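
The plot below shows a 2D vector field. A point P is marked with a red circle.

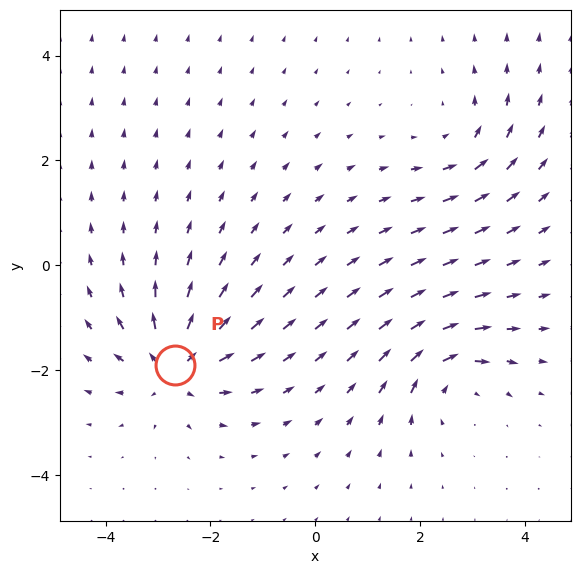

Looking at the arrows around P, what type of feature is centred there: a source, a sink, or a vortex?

At P (-2.7, -1.9) the arrows spread outward. Divergence about +5, curl ≈0 — positive divergence with near-zero curl is a source.

source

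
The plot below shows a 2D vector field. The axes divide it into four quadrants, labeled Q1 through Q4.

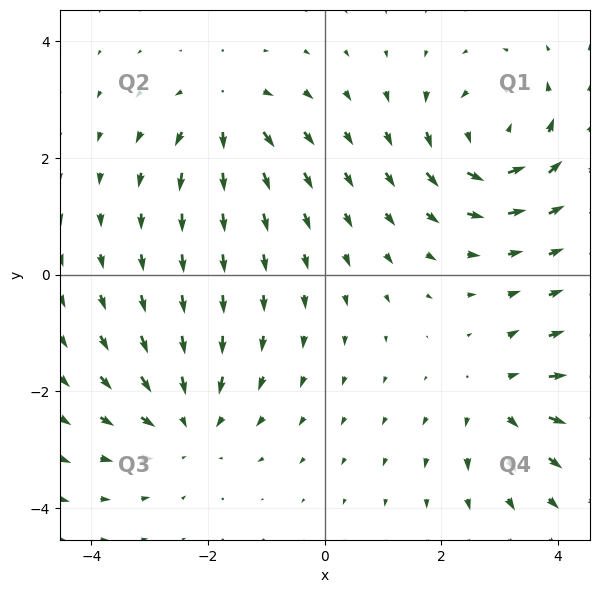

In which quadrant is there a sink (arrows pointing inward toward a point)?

The sink sits at approximately (-2.4, -2.5), which lies in quadrant Q3. The divergence there is about -4, negative as expected for a sink.

Q3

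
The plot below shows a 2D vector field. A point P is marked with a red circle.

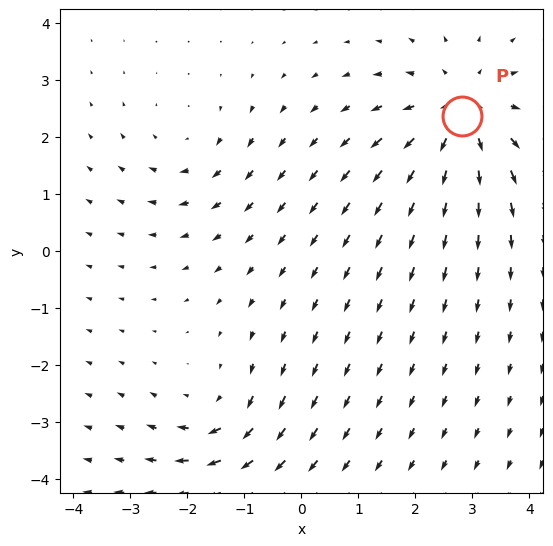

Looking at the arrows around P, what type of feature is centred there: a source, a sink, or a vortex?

At P (2.8, 2.4) the arrows spread outward. Divergence about +4, curl ≈0 — positive divergence with near-zero curl is a source.

source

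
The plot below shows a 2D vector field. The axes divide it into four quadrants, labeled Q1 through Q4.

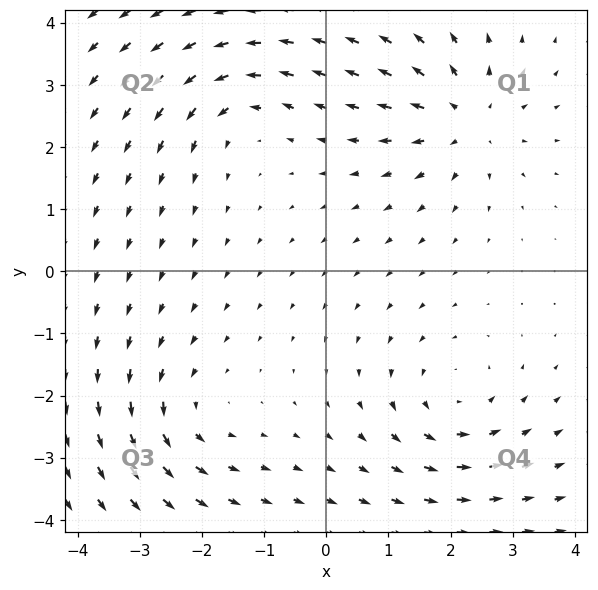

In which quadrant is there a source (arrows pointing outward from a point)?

Q1

The source sits at approximately (2.2, 2.4), which lies in quadrant Q1. The divergence there is about +5, positive as expected for a source.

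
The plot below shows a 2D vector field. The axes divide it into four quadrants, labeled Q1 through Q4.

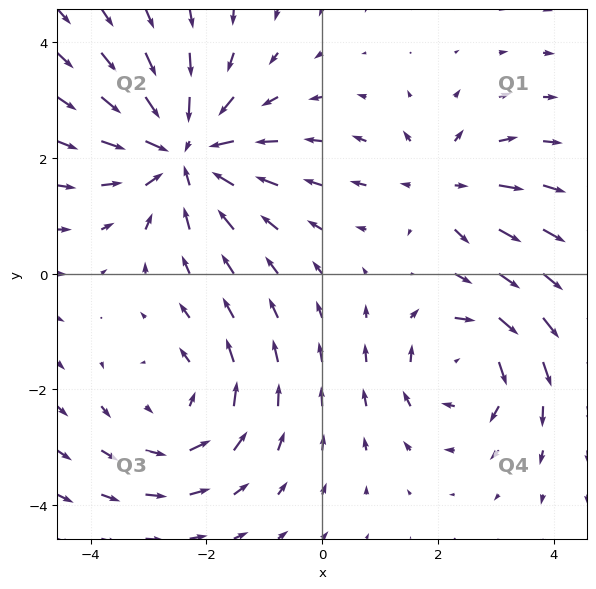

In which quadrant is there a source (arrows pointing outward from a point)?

The source sits at approximately (2.1, 1.5), which lies in quadrant Q1. The divergence there is about +3, positive as expected for a source.

Q1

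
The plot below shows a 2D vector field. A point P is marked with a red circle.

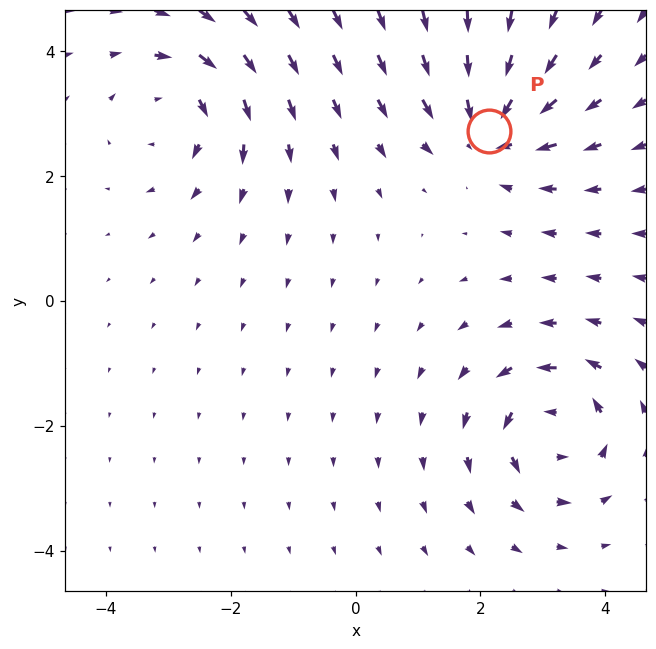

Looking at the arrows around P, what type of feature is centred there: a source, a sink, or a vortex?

At P (2.1, 2.7) the arrows converge inward. Divergence about -5, curl ≈0 — negative divergence with near-zero curl is a sink.

sink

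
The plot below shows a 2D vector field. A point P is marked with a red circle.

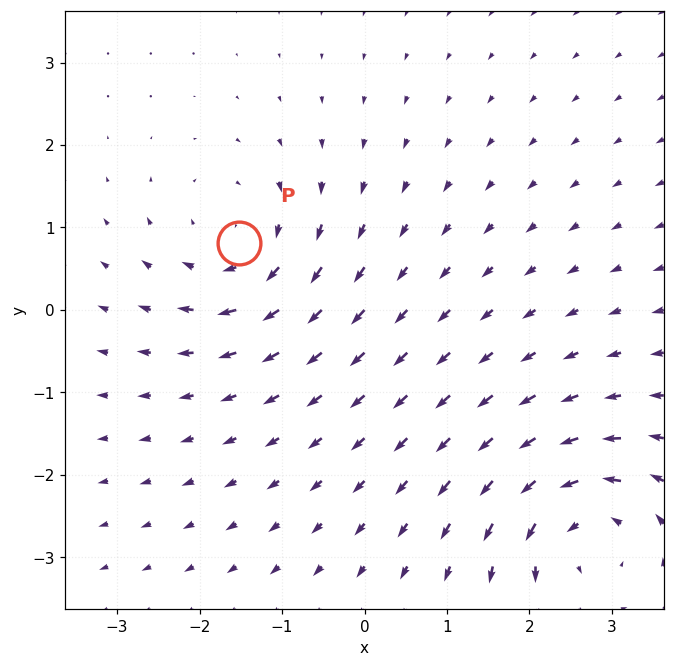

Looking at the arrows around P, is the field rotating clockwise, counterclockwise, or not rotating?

Near P at (-1.5, 0.8) the arrows circulate clockwise. The curl (z-component) there is about -4; negative curl means clockwise rotation.

clockwise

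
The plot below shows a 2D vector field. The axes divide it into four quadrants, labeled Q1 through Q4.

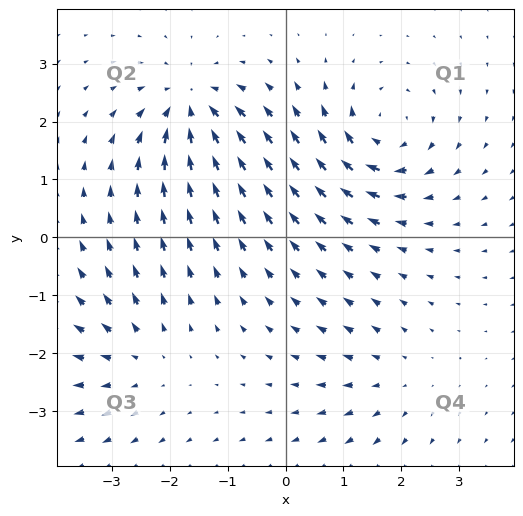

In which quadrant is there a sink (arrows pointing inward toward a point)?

The sink sits at approximately (-1.6, 2.3), which lies in quadrant Q2. The divergence there is about -6, negative as expected for a sink.

Q2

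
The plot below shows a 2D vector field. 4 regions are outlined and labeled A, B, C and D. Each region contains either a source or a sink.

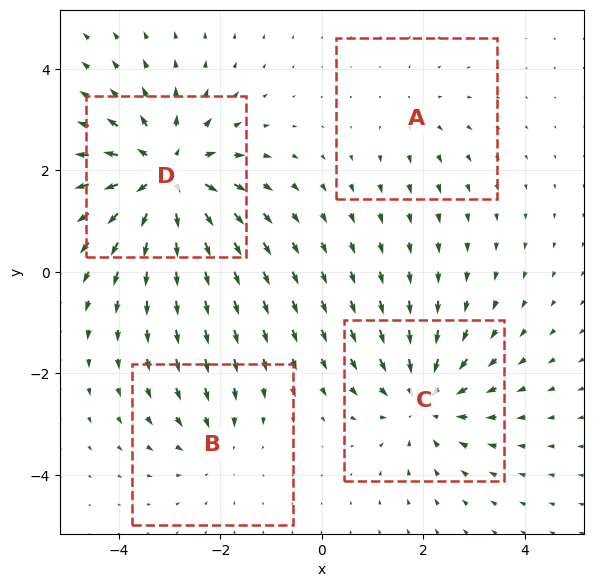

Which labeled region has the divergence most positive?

D

Divergence at each region's feature centre — A: about +2, B: about -3, C: about -5, D: about +7. Region D is most positive.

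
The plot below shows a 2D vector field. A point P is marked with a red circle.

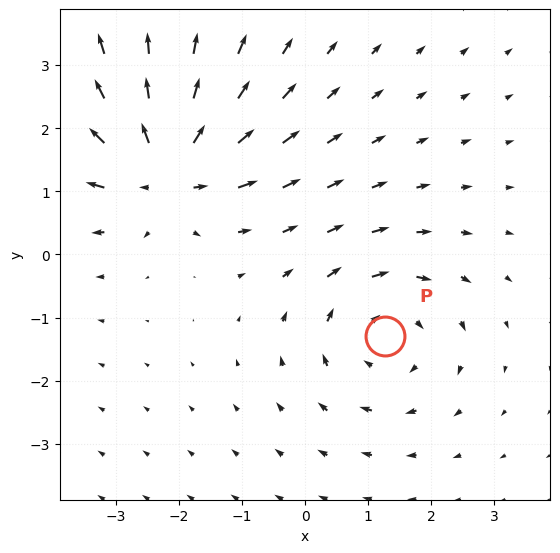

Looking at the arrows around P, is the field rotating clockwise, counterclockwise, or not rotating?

Near P at (1.3, -1.3) the arrows circulate clockwise. The curl (z-component) there is about -3; negative curl means clockwise rotation.

clockwise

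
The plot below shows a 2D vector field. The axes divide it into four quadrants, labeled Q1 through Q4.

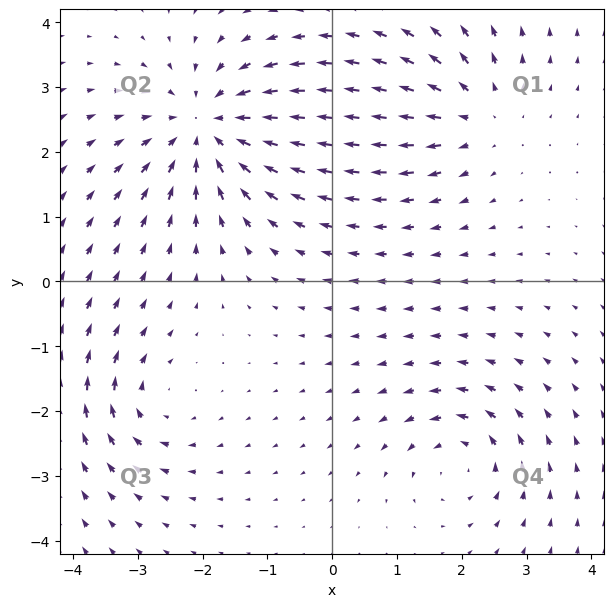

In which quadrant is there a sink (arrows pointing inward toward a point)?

Q2

The sink sits at approximately (-1.9, 2.4), which lies in quadrant Q2. The divergence there is about -5, negative as expected for a sink.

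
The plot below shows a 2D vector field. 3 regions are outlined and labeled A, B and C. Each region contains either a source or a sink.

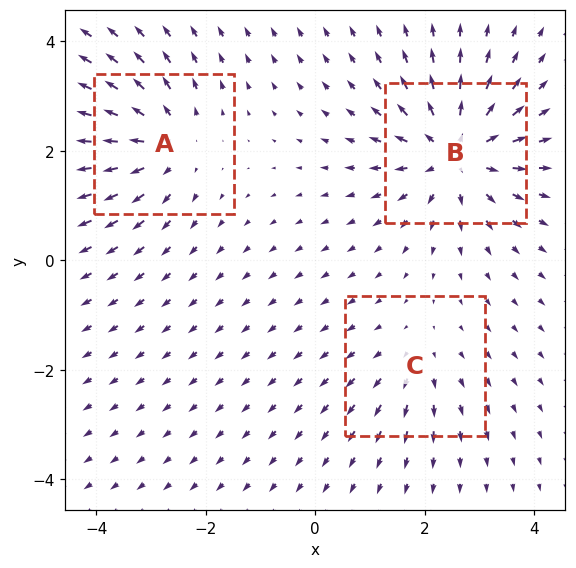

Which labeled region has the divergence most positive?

B

Divergence at each region's feature centre — A: about +4, B: about +5, C: about +2. Region B is most positive.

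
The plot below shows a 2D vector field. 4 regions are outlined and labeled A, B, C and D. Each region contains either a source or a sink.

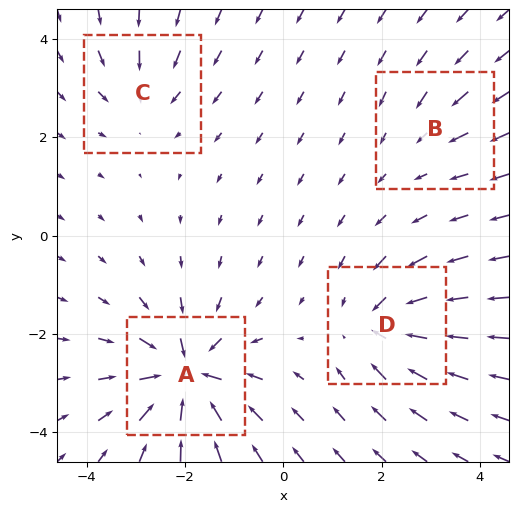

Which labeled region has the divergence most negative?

Divergence at each region's feature centre — A: about -9, B: about -2, C: about -4, D: about -6. Region A is most negative.

A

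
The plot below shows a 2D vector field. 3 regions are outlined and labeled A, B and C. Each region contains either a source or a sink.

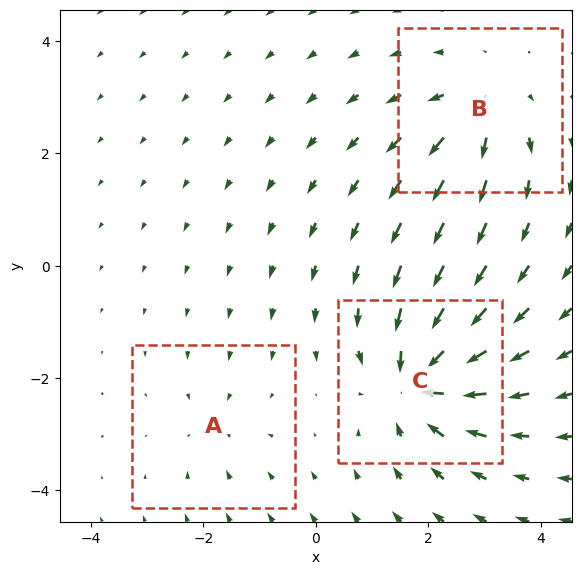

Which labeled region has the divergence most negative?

C

Divergence at each region's feature centre — A: about -2, B: about +4, C: about -6. Region C is most negative.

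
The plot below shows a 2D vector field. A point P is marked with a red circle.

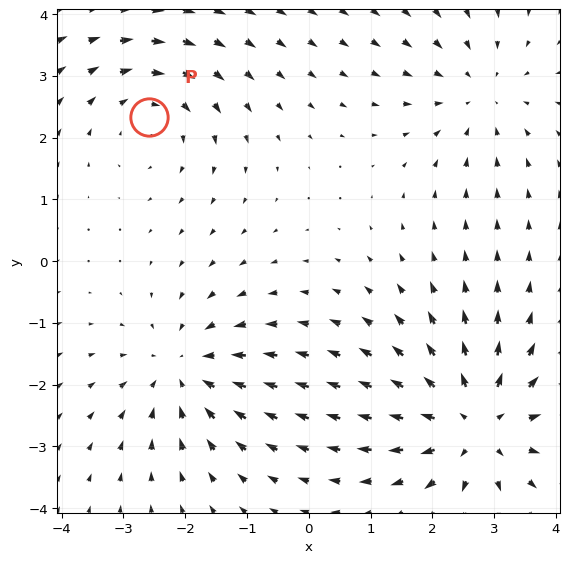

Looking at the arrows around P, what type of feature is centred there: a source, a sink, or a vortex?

vortex

At P (-2.6, 2.3) the arrows circulate clockwise. Divergence ≈0, curl about -3 — near-zero divergence with nonzero curl is a vortex.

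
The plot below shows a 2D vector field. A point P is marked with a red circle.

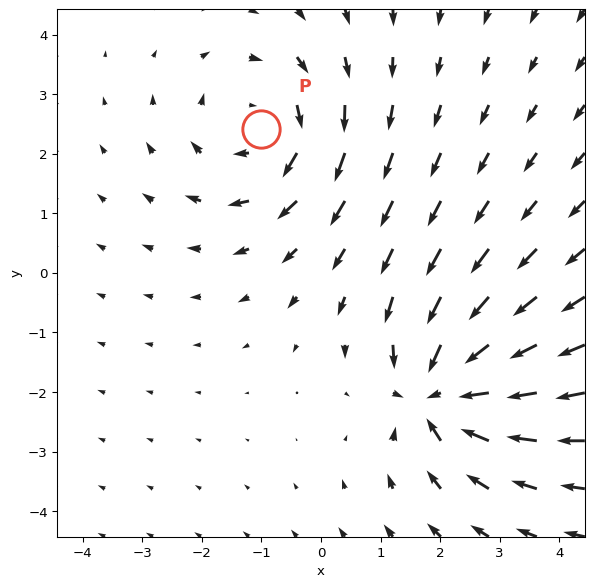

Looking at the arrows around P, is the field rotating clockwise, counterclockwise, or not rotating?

Near P at (-1.0, 2.4) the arrows circulate clockwise. The curl (z-component) there is about -3; negative curl means clockwise rotation.

clockwise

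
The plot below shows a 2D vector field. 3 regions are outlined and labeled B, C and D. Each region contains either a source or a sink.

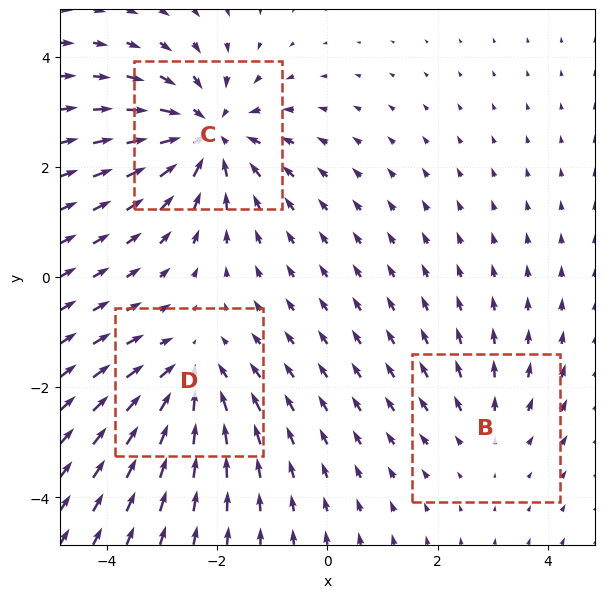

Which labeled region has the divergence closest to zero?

Divergence at each region's feature centre — B: about +2, C: about -4, D: about -3. Region B is closest to zero.

B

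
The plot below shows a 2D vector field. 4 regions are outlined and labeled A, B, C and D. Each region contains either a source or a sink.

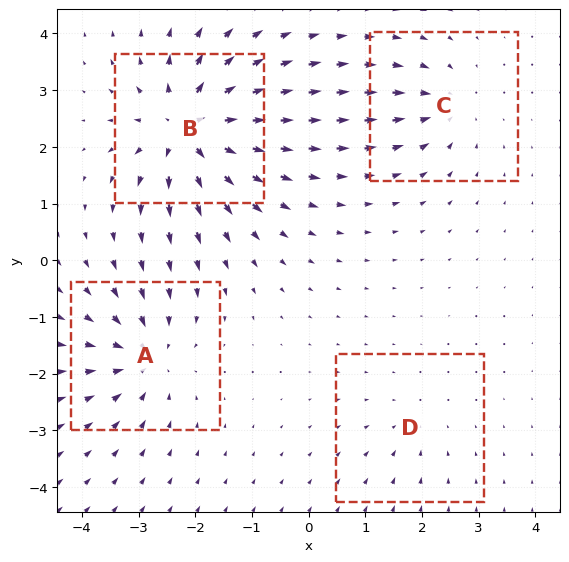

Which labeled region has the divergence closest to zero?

Divergence at each region's feature centre — A: about -6, B: about +8, C: about -4, D: about -2. Region D is closest to zero.

D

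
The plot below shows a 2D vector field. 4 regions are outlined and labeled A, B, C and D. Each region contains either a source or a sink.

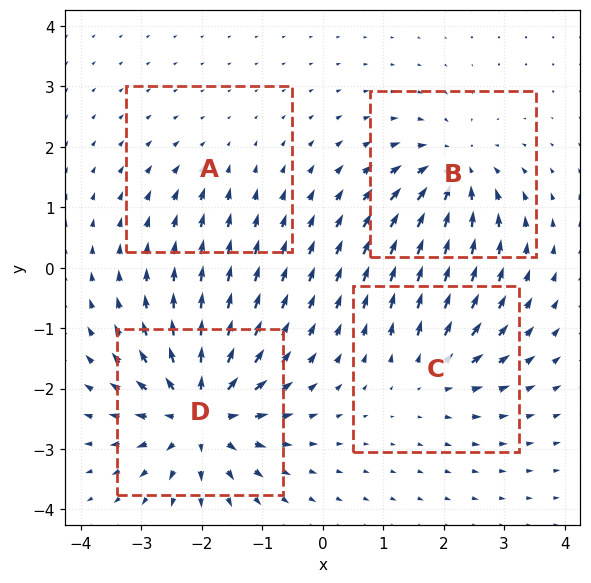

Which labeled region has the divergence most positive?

D

Divergence at each region's feature centre — A: about -2, B: about -6, C: about +4, D: about +8. Region D is most positive.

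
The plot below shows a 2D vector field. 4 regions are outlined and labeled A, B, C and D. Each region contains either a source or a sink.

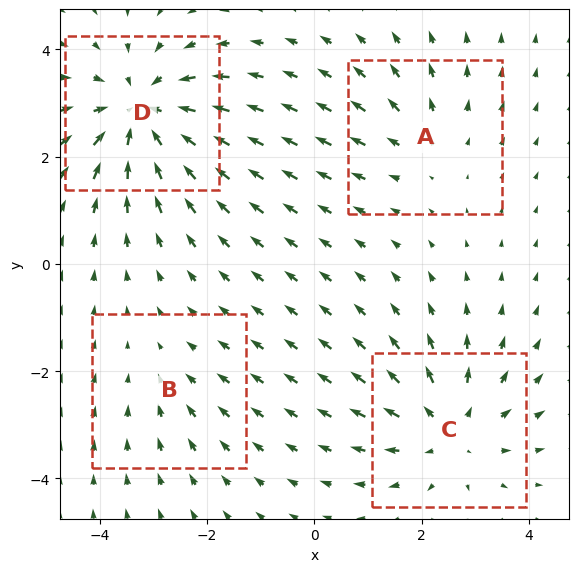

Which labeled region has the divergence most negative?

Divergence at each region's feature centre — A: about +3, B: about -2, C: about +4, D: about -6. Region D is most negative.

D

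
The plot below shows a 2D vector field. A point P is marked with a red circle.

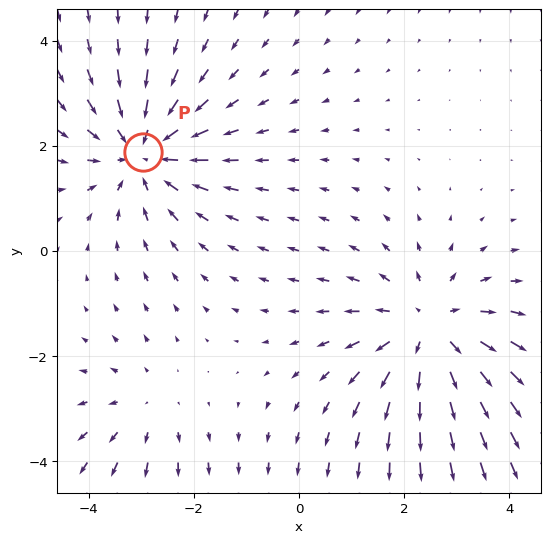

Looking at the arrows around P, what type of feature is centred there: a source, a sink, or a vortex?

At P (-3.0, 1.9) the arrows converge inward. Divergence about -4, curl ≈0 — negative divergence with near-zero curl is a sink.

sink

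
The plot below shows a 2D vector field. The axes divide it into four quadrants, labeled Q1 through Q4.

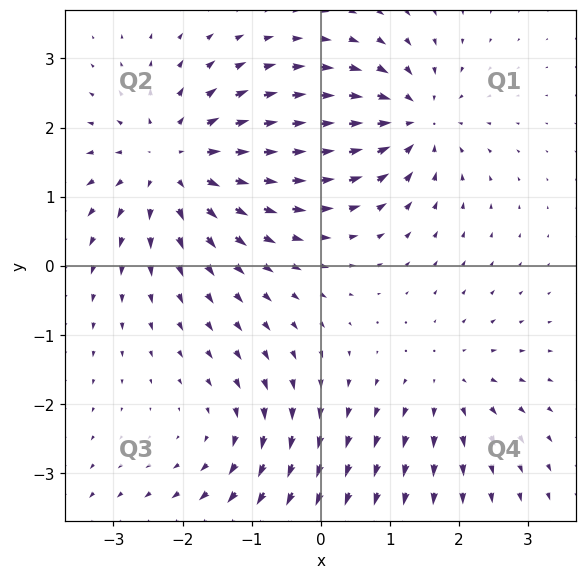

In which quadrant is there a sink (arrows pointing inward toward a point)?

Q1

The sink sits at approximately (1.3, 2.1), which lies in quadrant Q1. The divergence there is about -5, negative as expected for a sink.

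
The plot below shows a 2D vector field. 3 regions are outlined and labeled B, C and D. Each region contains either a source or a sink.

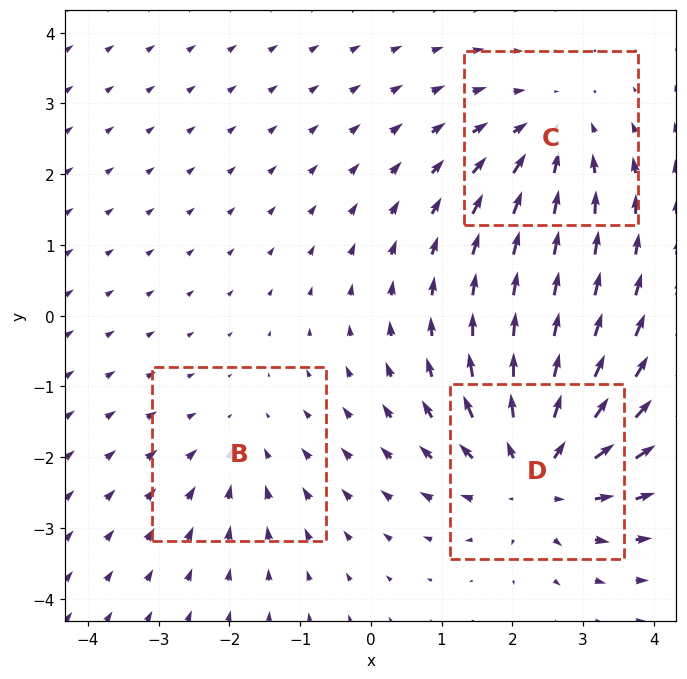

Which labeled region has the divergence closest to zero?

B

Divergence at each region's feature centre — B: about -2, C: about -3, D: about +4. Region B is closest to zero.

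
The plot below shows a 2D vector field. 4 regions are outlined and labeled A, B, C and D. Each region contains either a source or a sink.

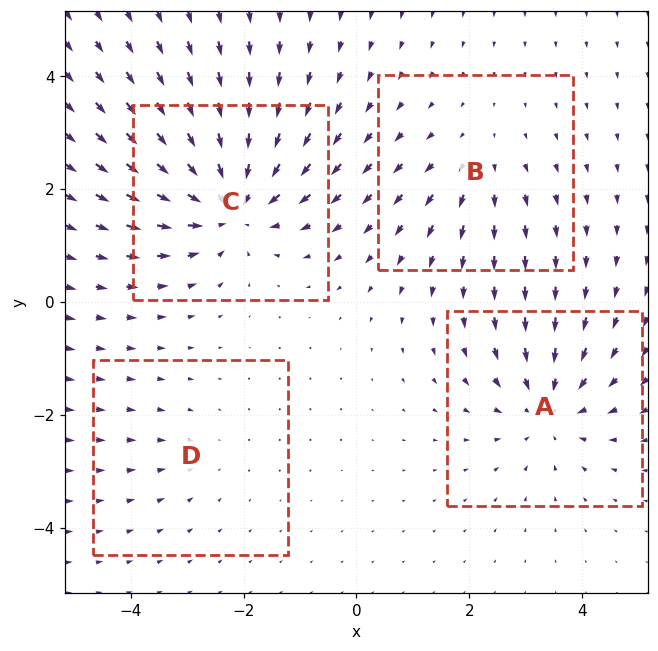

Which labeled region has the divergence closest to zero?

Divergence at each region's feature centre — A: about -5, B: about +3, C: about -7, D: about -2. Region D is closest to zero.

D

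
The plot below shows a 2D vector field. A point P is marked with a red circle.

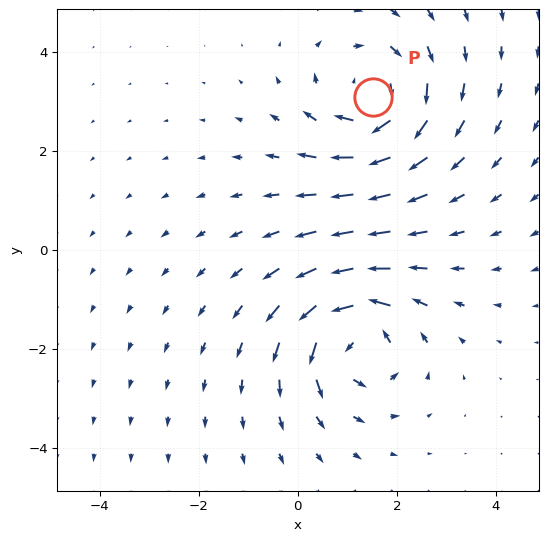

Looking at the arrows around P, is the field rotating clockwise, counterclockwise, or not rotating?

clockwise

Near P at (1.5, 3.1) the arrows circulate clockwise. The curl (z-component) there is about -5; negative curl means clockwise rotation.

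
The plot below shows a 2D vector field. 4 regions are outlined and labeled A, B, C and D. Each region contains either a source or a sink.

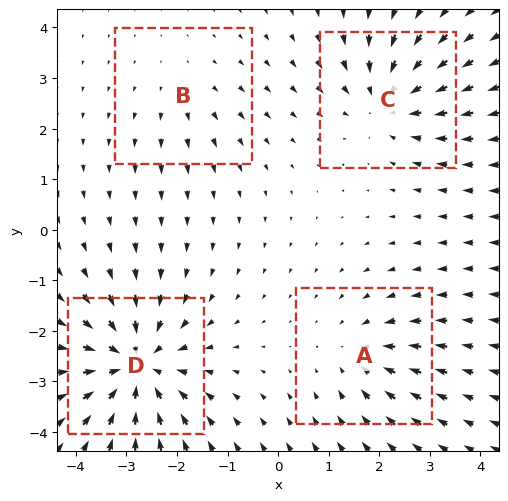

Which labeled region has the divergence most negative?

Divergence at each region's feature centre — A: about -3, B: about +2, C: about -5, D: about -7. Region D is most negative.

D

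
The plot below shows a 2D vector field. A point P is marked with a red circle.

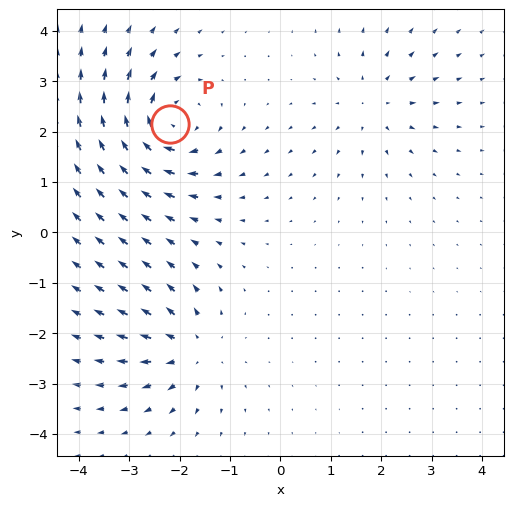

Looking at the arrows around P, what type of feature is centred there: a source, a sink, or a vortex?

vortex

At P (-2.2, 2.1) the arrows circulate clockwise. Divergence ≈0, curl about -5 — near-zero divergence with nonzero curl is a vortex.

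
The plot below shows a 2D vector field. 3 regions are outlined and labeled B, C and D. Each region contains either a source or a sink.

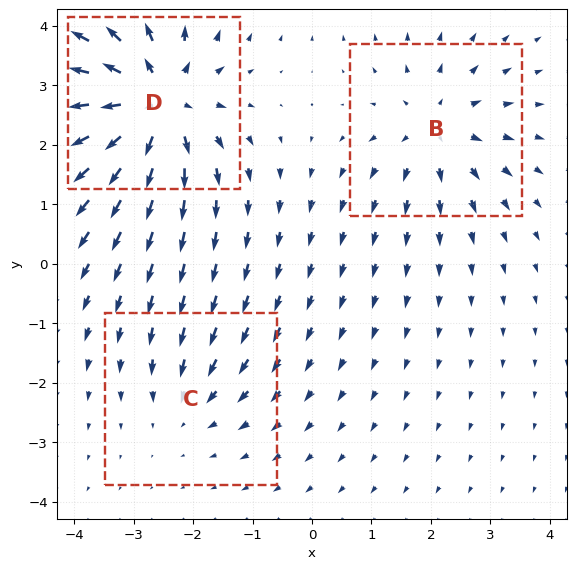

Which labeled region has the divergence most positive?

D

Divergence at each region's feature centre — B: about +3, C: about -2, D: about +6. Region D is most positive.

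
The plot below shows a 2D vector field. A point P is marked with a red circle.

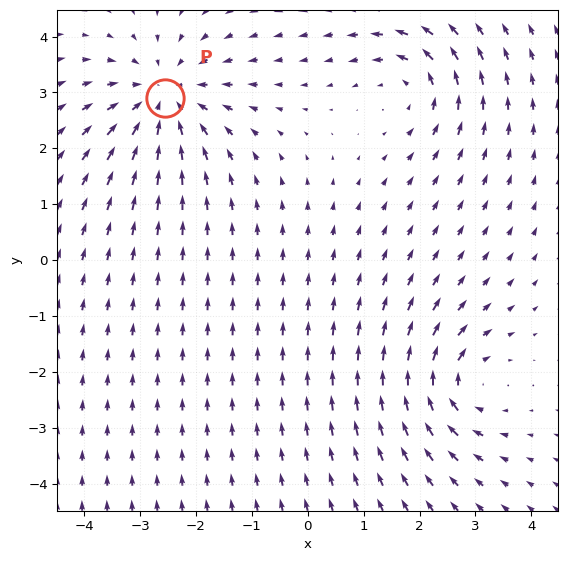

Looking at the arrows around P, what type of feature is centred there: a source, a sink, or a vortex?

At P (-2.6, 2.9) the arrows converge inward. Divergence about -4, curl ≈0 — negative divergence with near-zero curl is a sink.

sink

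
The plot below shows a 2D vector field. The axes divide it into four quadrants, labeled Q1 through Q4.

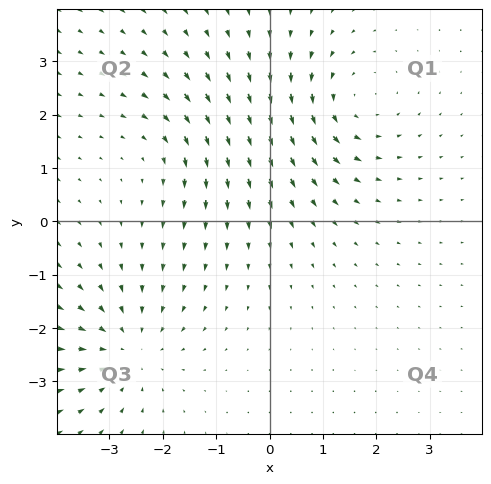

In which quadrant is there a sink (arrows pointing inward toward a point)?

Q3

The sink sits at approximately (-2.7, -2.4), which lies in quadrant Q3. The divergence there is about -3, negative as expected for a sink.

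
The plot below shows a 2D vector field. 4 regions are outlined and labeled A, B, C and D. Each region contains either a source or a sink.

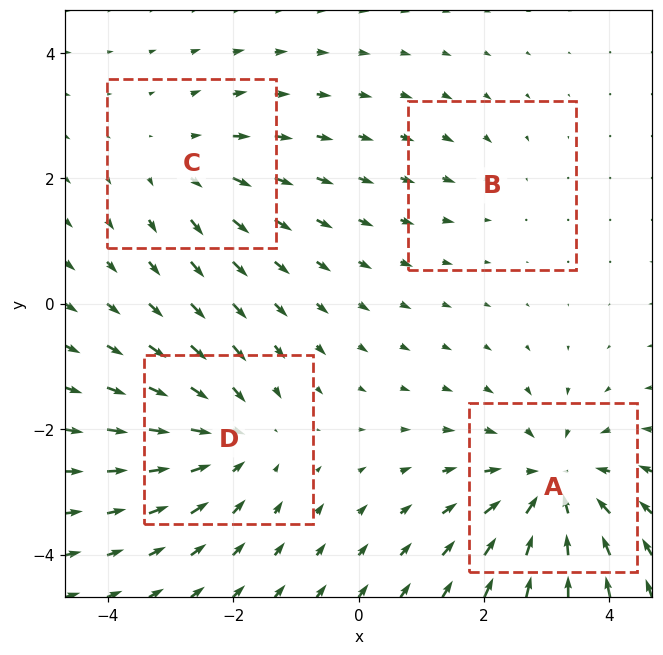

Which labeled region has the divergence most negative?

Divergence at each region's feature centre — A: about -6, B: about -2, C: about +3, D: about -4. Region A is most negative.

A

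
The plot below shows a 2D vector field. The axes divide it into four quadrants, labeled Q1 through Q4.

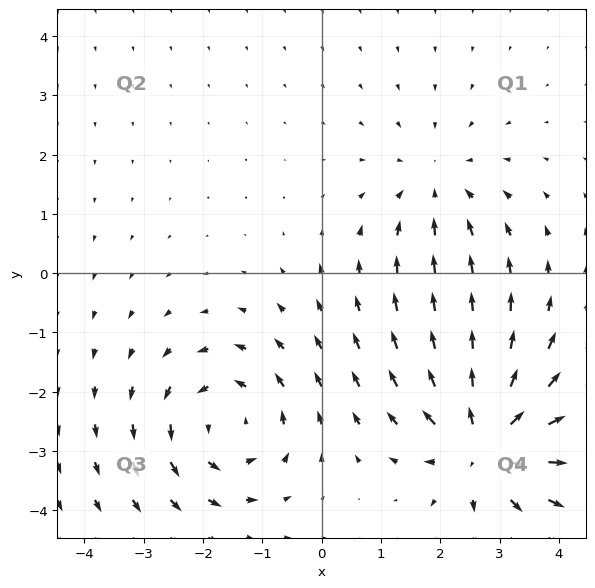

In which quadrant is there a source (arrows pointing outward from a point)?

The source sits at approximately (2.8, -2.9), which lies in quadrant Q4. The divergence there is about +6, positive as expected for a source.

Q4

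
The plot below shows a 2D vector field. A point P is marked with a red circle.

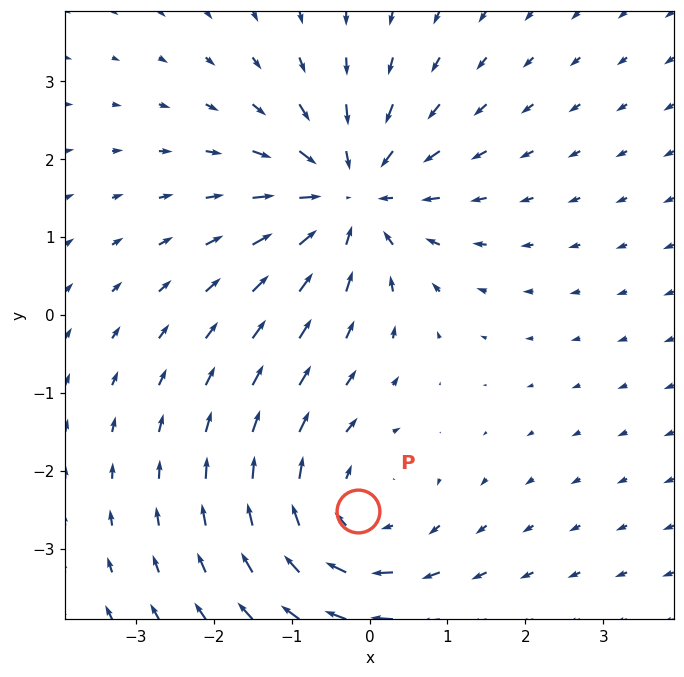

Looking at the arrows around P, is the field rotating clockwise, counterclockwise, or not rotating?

clockwise

Near P at (-0.1, -2.5) the arrows circulate clockwise. The curl (z-component) there is about -2; negative curl means clockwise rotation.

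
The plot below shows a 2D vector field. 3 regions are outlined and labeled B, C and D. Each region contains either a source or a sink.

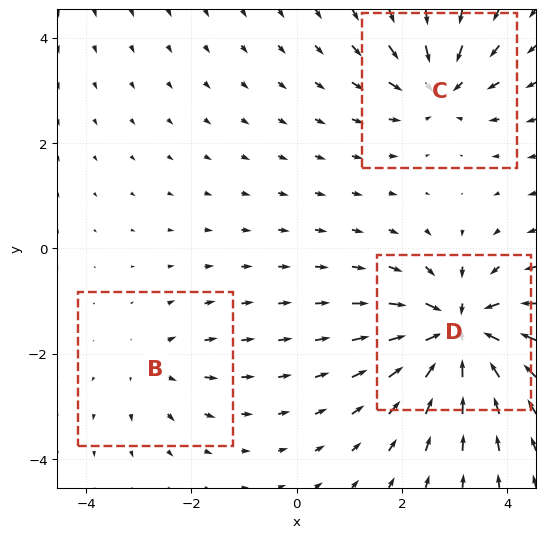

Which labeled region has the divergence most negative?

Divergence at each region's feature centre — B: about +2, C: about -4, D: about -6. Region D is most negative.

D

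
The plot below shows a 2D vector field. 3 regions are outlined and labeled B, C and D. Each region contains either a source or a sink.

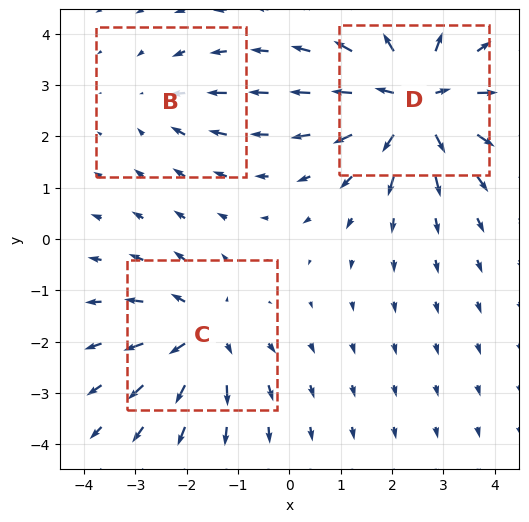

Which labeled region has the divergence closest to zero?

Divergence at each region's feature centre — B: about -2, C: about +4, D: about +6. Region B is closest to zero.

B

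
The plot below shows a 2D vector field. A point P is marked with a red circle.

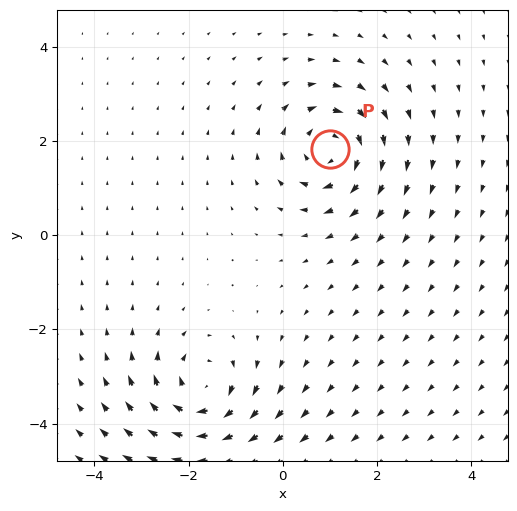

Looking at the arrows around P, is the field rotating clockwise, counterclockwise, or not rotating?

Near P at (1.0, 1.8) the arrows circulate clockwise. The curl (z-component) there is about -5; negative curl means clockwise rotation.

clockwise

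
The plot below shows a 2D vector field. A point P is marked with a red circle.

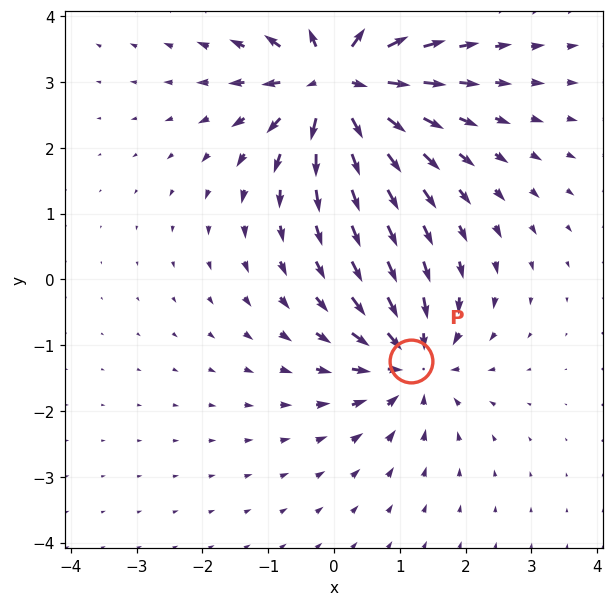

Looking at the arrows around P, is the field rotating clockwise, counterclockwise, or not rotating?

not rotating

Near P at (1.2, -1.2) the arrows show no circulation. The curl there is ≈0.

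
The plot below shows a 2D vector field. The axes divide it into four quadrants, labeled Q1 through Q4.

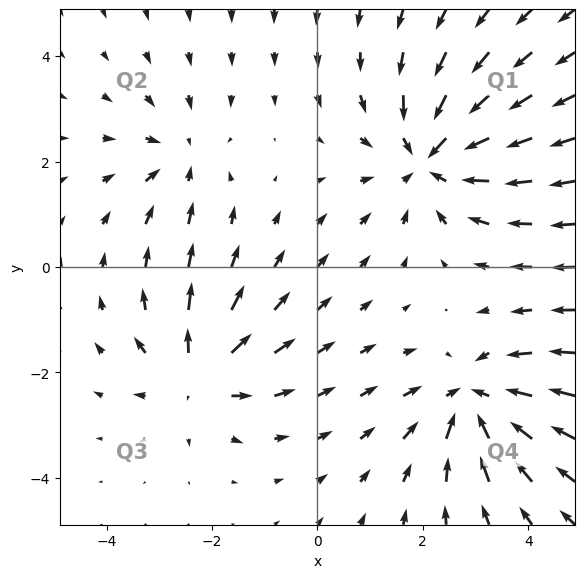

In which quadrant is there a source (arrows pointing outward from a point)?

Q3

The source sits at approximately (-2.3, -2.0), which lies in quadrant Q3. The divergence there is about +4, positive as expected for a source.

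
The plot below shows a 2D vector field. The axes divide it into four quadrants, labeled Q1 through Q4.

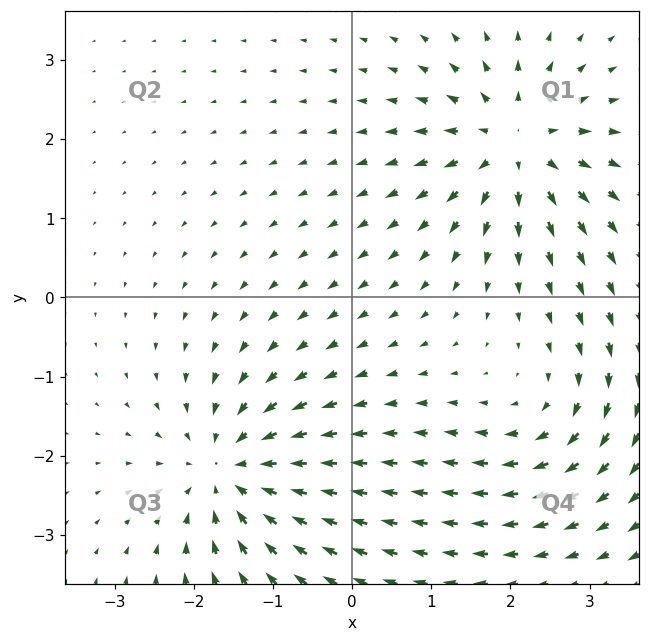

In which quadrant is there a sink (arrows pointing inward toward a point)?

Q3

The sink sits at approximately (-1.5, -2.2), which lies in quadrant Q3. The divergence there is about -5, negative as expected for a sink.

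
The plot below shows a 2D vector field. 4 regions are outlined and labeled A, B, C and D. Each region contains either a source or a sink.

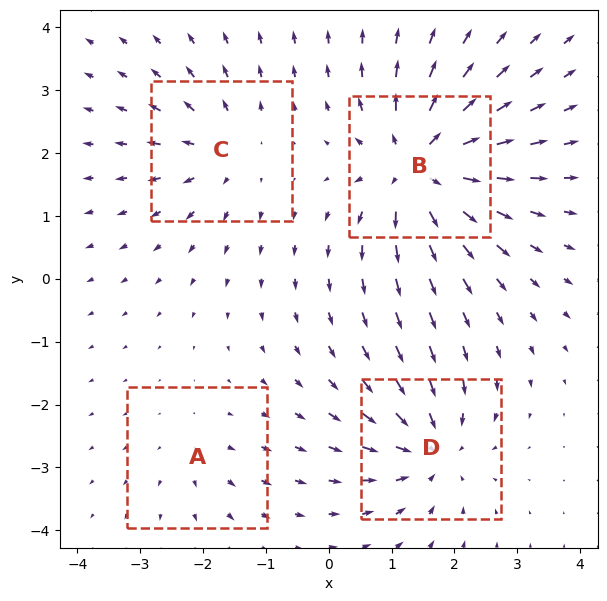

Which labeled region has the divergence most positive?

Divergence at each region's feature centre — A: about +2, B: about +8, C: about +4, D: about -5. Region B is most positive.

B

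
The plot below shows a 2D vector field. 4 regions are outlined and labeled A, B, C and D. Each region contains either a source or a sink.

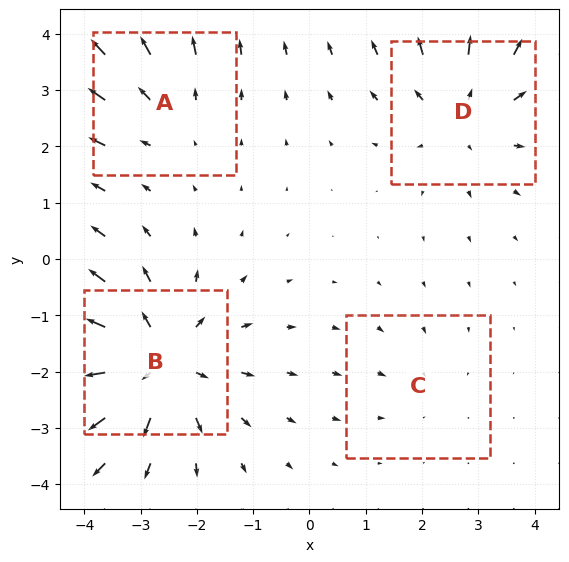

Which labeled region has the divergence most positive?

Divergence at each region's feature centre — A: about +3, B: about +7, C: about -2, D: about +4. Region B is most positive.

B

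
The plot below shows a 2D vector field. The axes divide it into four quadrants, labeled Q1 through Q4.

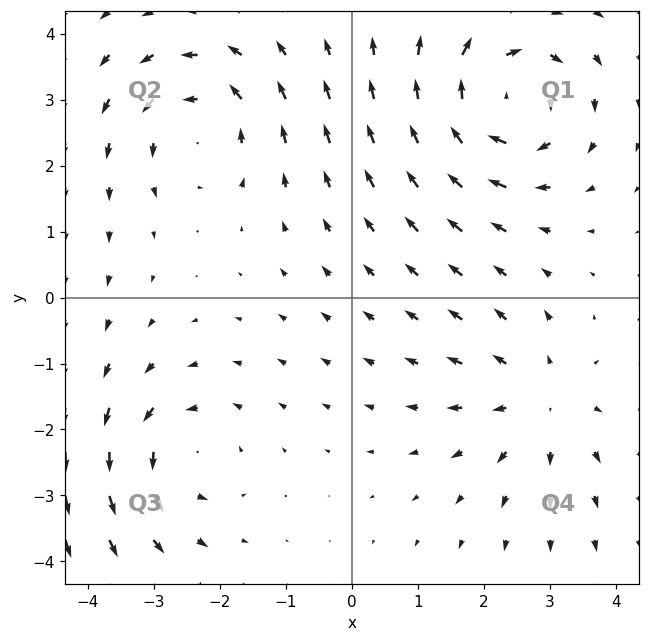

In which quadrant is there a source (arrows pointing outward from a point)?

The source sits at approximately (2.9, -1.6), which lies in quadrant Q4. The divergence there is about +3, positive as expected for a source.

Q4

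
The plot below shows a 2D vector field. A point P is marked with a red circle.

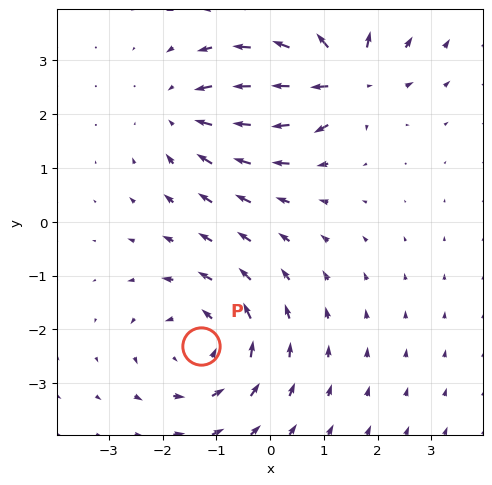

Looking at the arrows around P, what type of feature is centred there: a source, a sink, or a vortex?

vortex

At P (-1.3, -2.3) the arrows circulate counterclockwise. Divergence ≈0, curl about +4 — near-zero divergence with nonzero curl is a vortex.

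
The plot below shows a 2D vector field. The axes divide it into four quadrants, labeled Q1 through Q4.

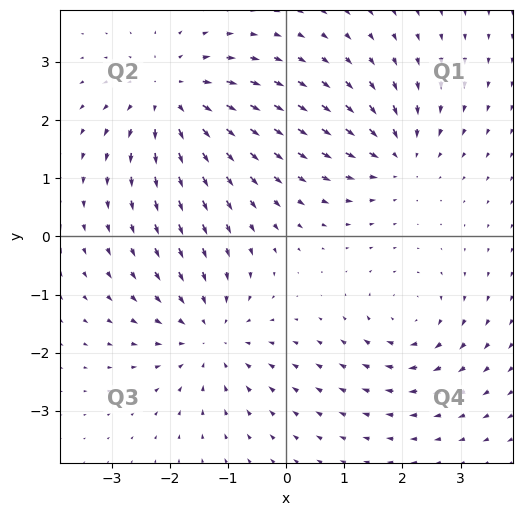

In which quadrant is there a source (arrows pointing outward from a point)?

The source sits at approximately (-2.0, 2.4), which lies in quadrant Q2. The divergence there is about +4, positive as expected for a source.

Q2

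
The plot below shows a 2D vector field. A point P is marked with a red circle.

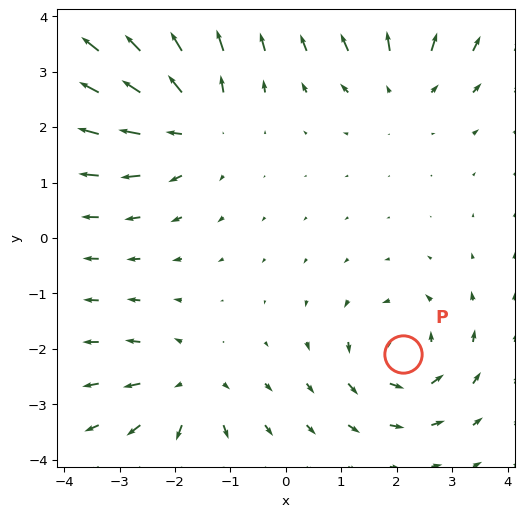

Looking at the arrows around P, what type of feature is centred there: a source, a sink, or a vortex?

vortex

At P (2.1, -2.1) the arrows circulate counterclockwise. Divergence ≈0, curl about +4 — near-zero divergence with nonzero curl is a vortex.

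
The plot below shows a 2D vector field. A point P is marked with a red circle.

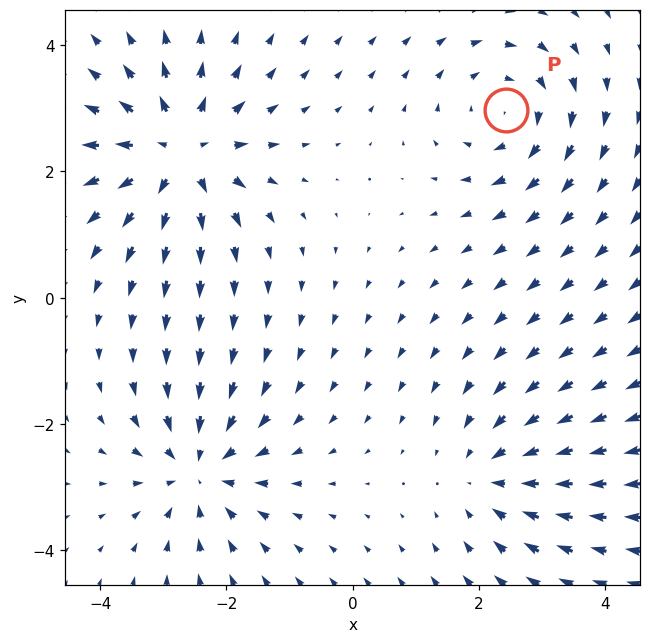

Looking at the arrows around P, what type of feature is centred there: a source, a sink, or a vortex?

At P (2.4, 3.0) the arrows circulate clockwise. Divergence ≈0, curl about -3 — near-zero divergence with nonzero curl is a vortex.

vortex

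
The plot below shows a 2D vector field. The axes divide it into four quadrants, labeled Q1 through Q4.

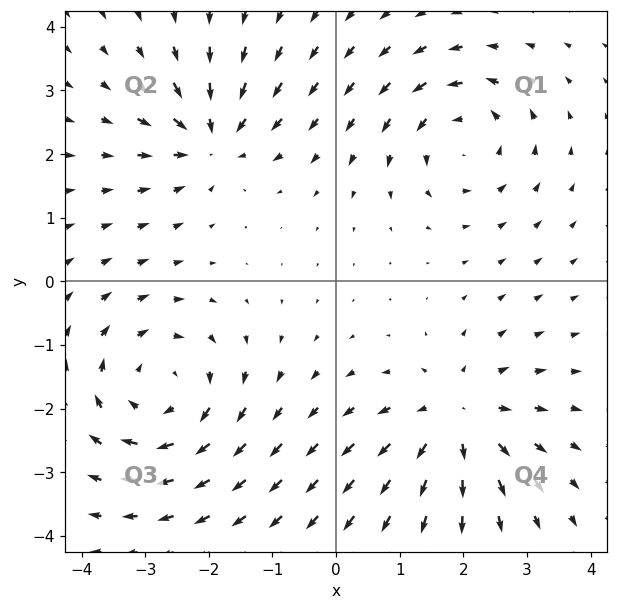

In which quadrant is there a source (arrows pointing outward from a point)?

The source sits at approximately (1.9, -2.2), which lies in quadrant Q4. The divergence there is about +4, positive as expected for a source.

Q4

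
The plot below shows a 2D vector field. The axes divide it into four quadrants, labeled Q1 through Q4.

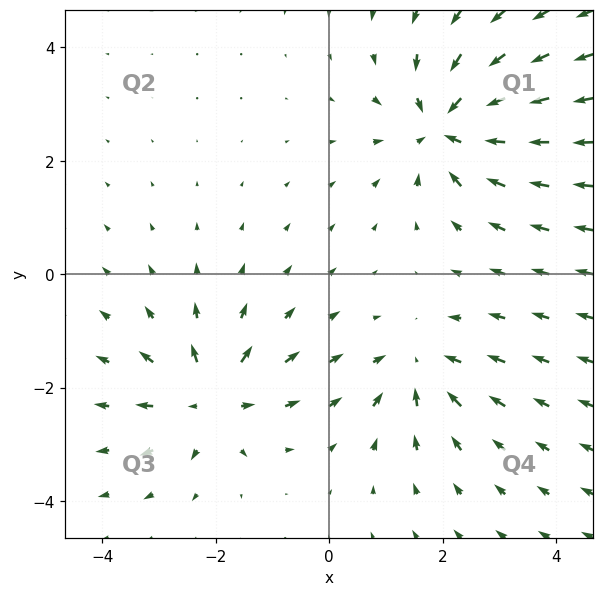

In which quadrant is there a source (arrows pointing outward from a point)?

Q3

The source sits at approximately (-2.1, -2.2), which lies in quadrant Q3. The divergence there is about +5, positive as expected for a source.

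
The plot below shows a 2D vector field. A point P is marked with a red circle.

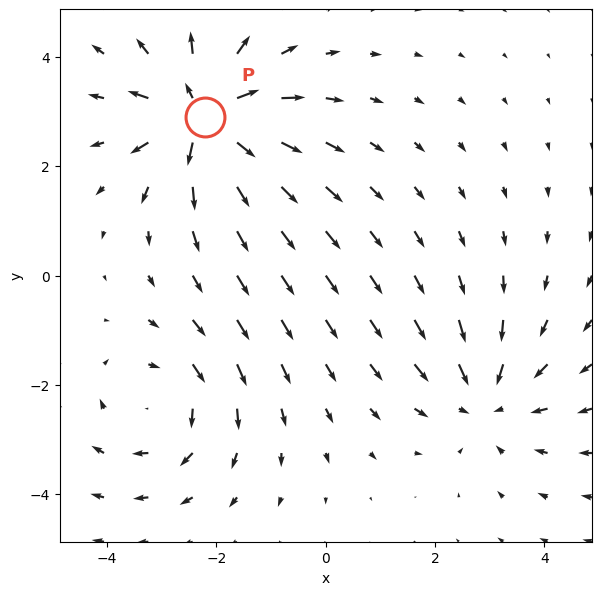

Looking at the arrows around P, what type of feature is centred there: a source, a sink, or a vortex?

At P (-2.2, 2.9) the arrows spread outward. Divergence about +6, curl ≈0 — positive divergence with near-zero curl is a source.

source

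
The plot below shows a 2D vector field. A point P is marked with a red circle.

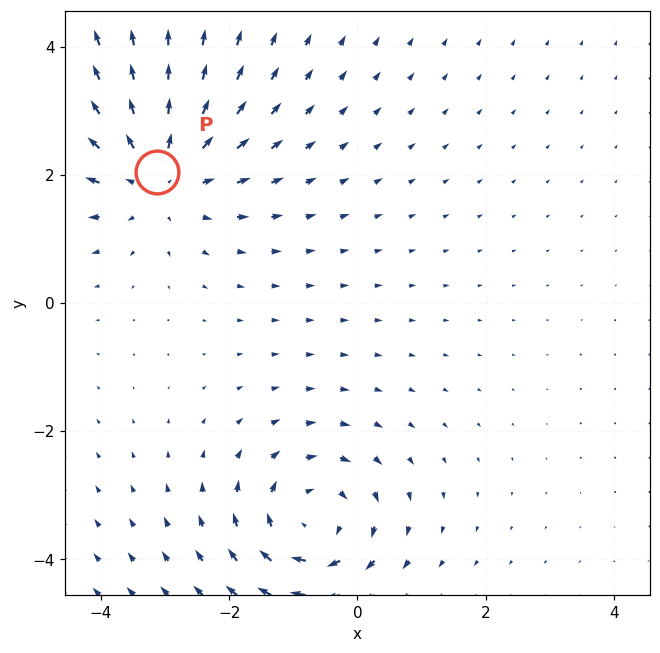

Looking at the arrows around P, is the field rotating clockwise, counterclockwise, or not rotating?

Near P at (-3.1, 2.0) the arrows show no circulation. The curl there is ≈0.

not rotating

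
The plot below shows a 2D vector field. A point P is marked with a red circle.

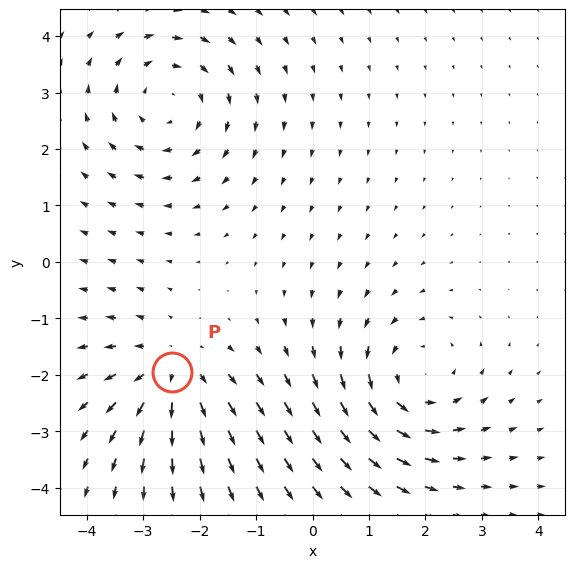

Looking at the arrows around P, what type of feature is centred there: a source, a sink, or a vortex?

At P (-2.5, -2.0) the arrows spread outward. Divergence about +4, curl ≈0 — positive divergence with near-zero curl is a source.

source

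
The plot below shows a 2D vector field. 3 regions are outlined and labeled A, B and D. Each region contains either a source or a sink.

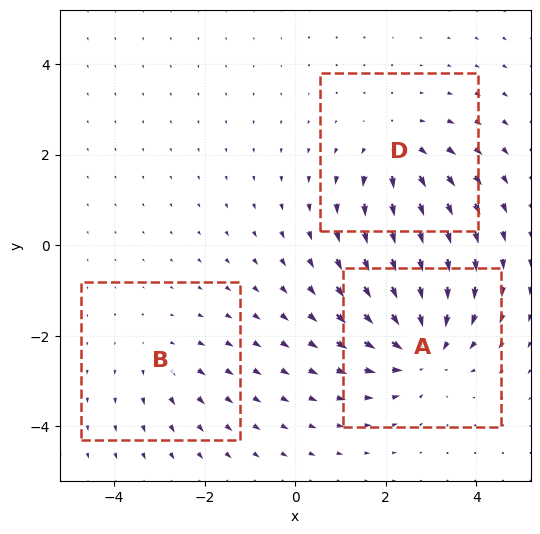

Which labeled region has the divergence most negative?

A

Divergence at each region's feature centre — A: about -4, B: about +2, D: about +3. Region A is most negative.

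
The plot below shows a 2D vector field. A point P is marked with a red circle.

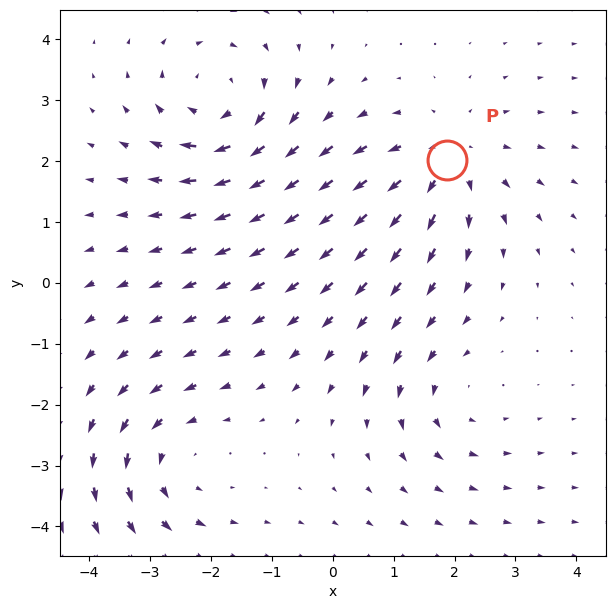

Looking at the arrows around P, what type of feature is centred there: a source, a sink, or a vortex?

At P (1.9, 2.0) the arrows spread outward. Divergence about +4, curl ≈0 — positive divergence with near-zero curl is a source.

source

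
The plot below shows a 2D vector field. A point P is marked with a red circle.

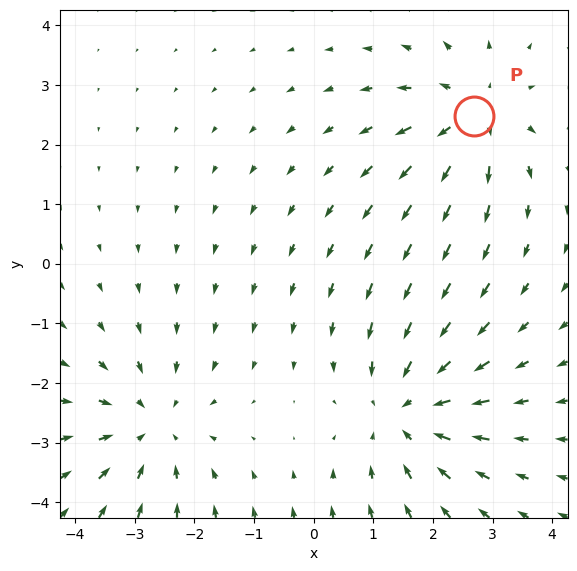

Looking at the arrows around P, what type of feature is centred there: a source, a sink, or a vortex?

At P (2.7, 2.5) the arrows spread outward. Divergence about +3, curl ≈0 — positive divergence with near-zero curl is a source.

source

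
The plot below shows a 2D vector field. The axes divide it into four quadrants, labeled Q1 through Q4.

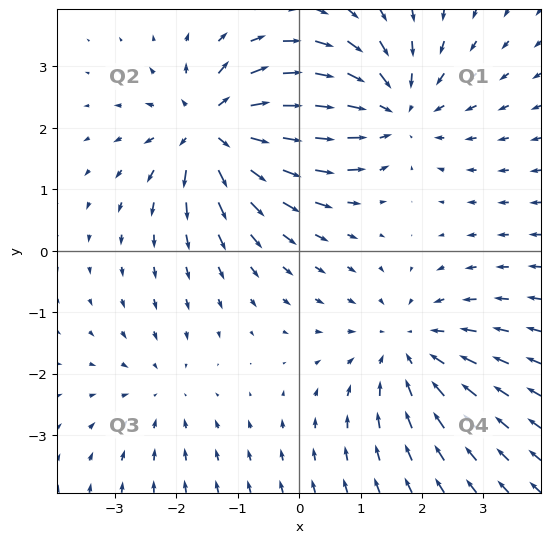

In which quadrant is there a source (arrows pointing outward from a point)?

Q2

The source sits at approximately (-1.4, 2.0), which lies in quadrant Q2. The divergence there is about +6, positive as expected for a source.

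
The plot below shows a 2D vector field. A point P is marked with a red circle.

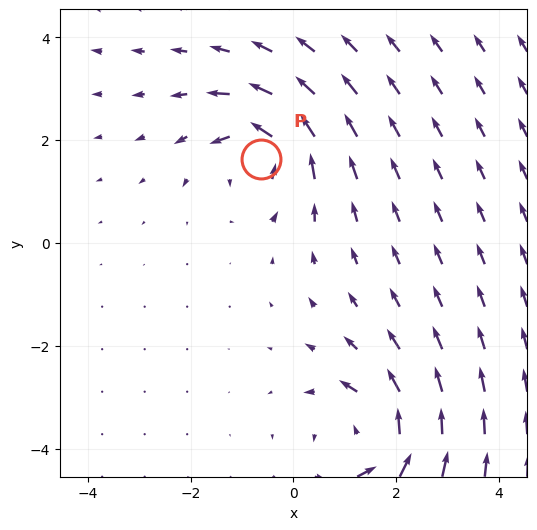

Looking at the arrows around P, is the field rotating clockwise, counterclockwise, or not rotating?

counterclockwise

Near P at (-0.6, 1.6) the arrows circulate counterclockwise. The curl (z-component) there is about +4; positive curl means counterclockwise rotation.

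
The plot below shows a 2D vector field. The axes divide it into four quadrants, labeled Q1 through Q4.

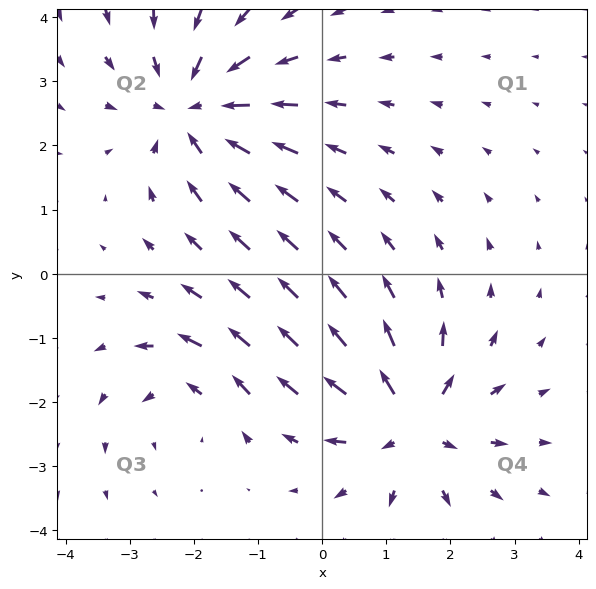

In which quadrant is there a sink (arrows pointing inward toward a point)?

Q2

The sink sits at approximately (-2.0, 2.6), which lies in quadrant Q2. The divergence there is about -4, negative as expected for a sink.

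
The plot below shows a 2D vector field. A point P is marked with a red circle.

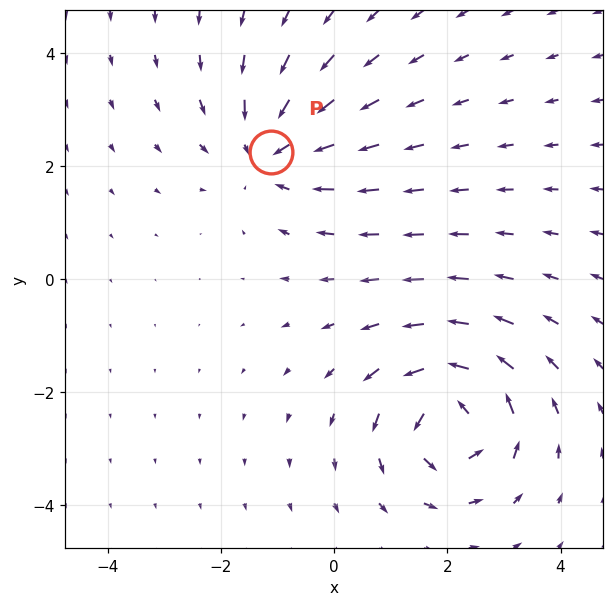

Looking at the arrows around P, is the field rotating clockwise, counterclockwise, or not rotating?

Near P at (-1.1, 2.3) the arrows show no circulation. The curl there is ≈0.

not rotating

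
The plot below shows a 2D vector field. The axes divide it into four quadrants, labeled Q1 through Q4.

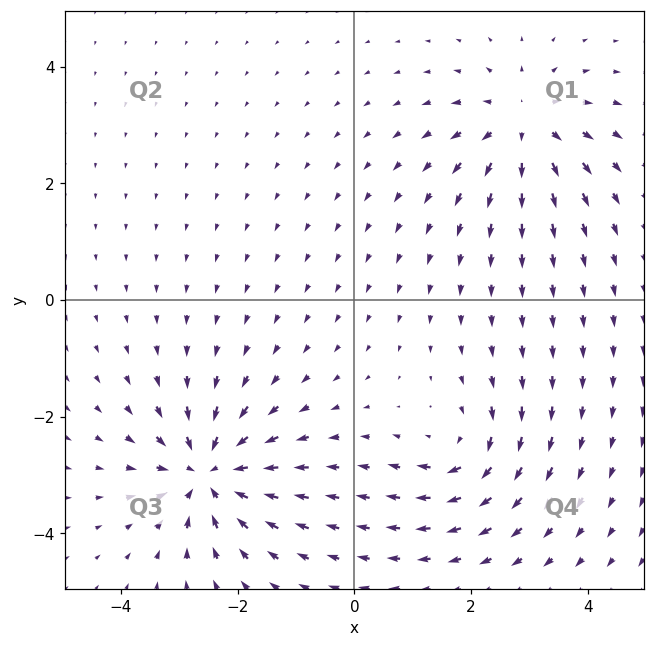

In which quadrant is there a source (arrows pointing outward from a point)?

Q1

The source sits at approximately (2.9, 3.0), which lies in quadrant Q1. The divergence there is about +5, positive as expected for a source.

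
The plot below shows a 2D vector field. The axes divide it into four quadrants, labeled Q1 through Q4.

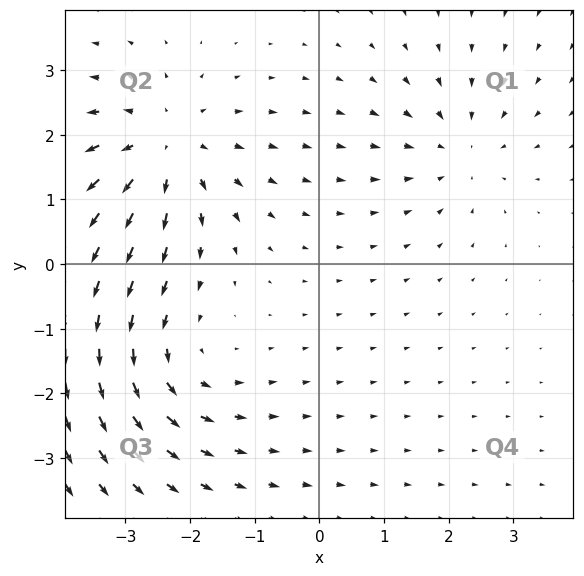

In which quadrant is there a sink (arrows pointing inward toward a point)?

Q1

The sink sits at approximately (2.2, 1.8), which lies in quadrant Q1. The divergence there is about -3, negative as expected for a sink.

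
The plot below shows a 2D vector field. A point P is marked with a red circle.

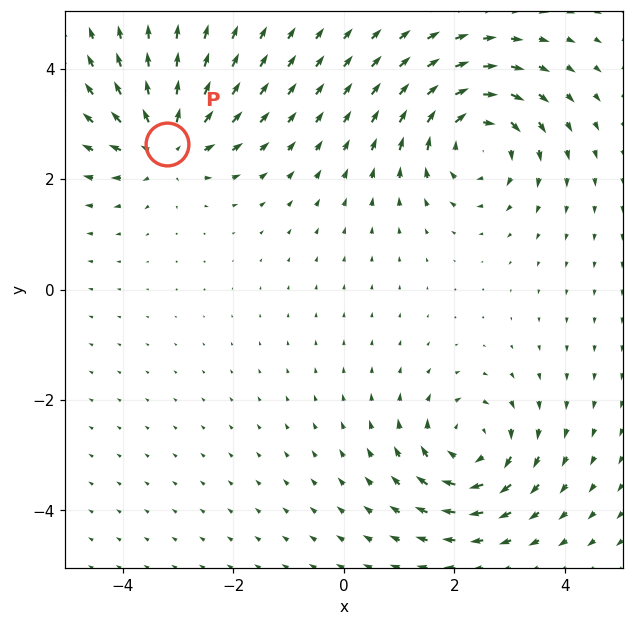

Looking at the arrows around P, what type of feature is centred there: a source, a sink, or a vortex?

At P (-3.2, 2.6) the arrows spread outward. Divergence about +5, curl ≈0 — positive divergence with near-zero curl is a source.

source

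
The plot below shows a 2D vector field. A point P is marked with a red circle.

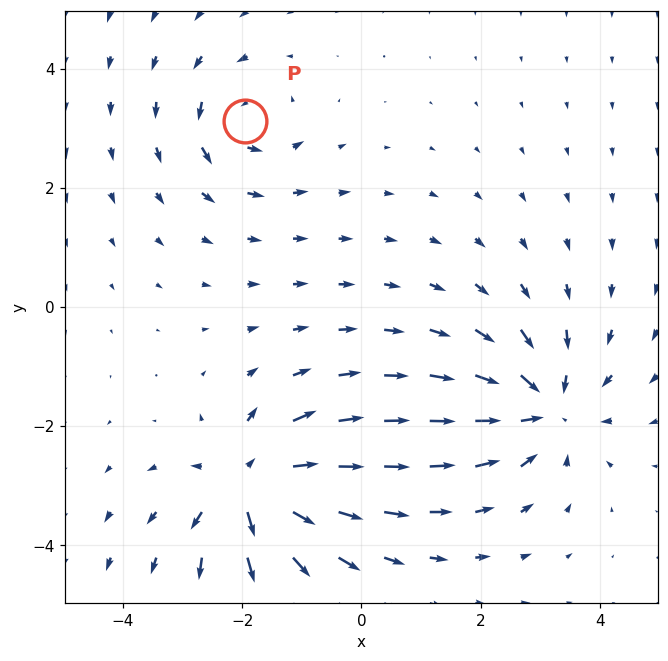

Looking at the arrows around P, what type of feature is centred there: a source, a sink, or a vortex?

vortex

At P (-2.0, 3.1) the arrows circulate counterclockwise. Divergence ≈0, curl about +4 — near-zero divergence with nonzero curl is a vortex.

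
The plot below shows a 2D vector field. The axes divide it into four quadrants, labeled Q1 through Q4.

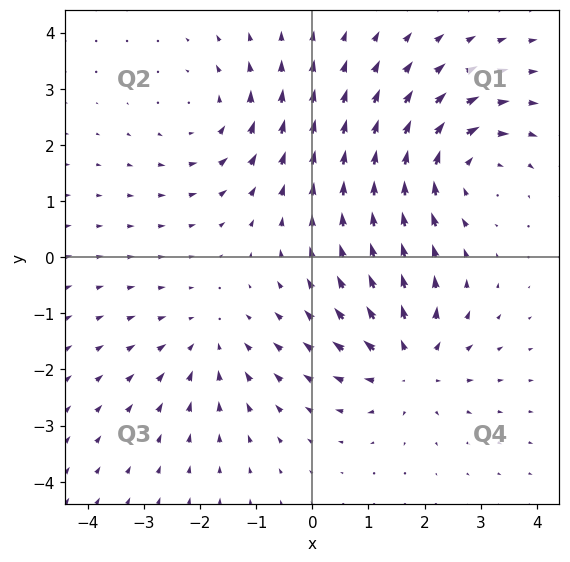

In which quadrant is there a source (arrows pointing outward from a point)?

The source sits at approximately (1.7, -1.9), which lies in quadrant Q4. The divergence there is about +5, positive as expected for a source.

Q4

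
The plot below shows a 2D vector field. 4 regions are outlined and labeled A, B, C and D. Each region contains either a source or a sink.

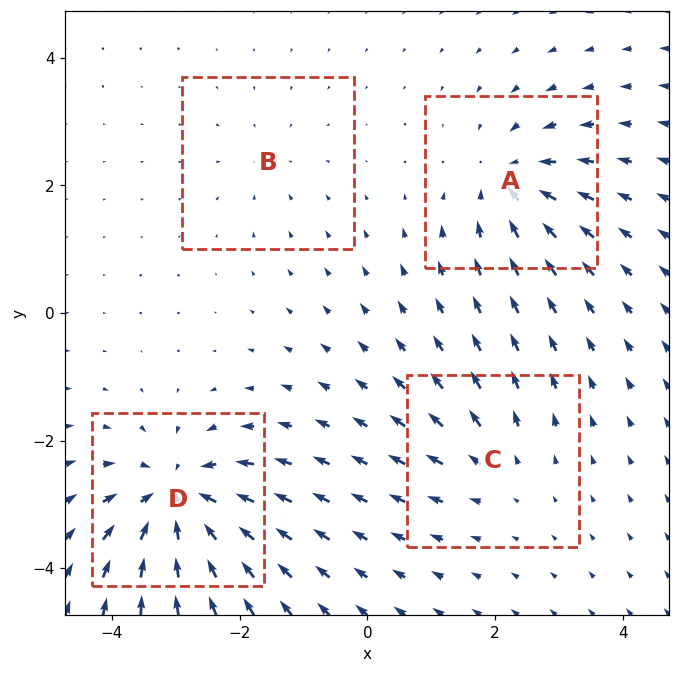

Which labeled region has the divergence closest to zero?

B

Divergence at each region's feature centre — A: about -5, B: about -2, C: about +3, D: about -8. Region B is closest to zero.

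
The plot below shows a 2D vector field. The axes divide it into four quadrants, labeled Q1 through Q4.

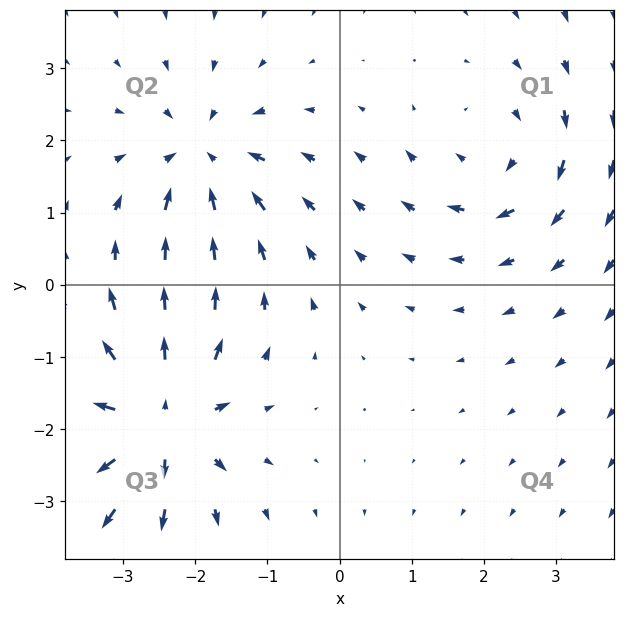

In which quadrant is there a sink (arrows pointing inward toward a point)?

Q2

The sink sits at approximately (-1.9, 1.8), which lies in quadrant Q2. The divergence there is about -4, negative as expected for a sink.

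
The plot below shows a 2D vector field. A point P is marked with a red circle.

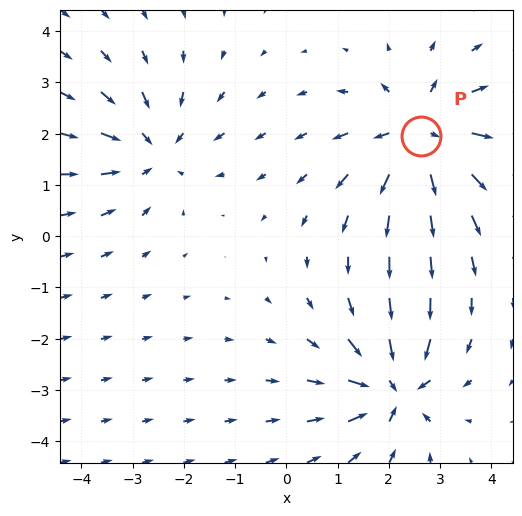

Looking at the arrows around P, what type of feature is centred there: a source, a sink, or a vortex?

source

At P (2.6, 1.9) the arrows spread outward. Divergence about +5, curl ≈0 — positive divergence with near-zero curl is a source.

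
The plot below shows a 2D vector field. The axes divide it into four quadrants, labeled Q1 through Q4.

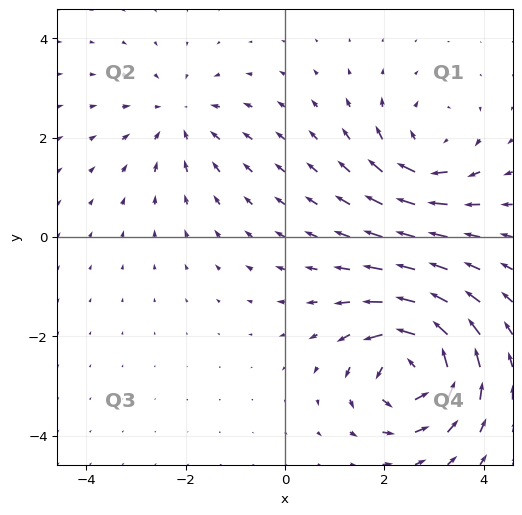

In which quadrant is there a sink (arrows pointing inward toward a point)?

The sink sits at approximately (-2.1, 2.4), which lies in quadrant Q2. The divergence there is about -3, negative as expected for a sink.

Q2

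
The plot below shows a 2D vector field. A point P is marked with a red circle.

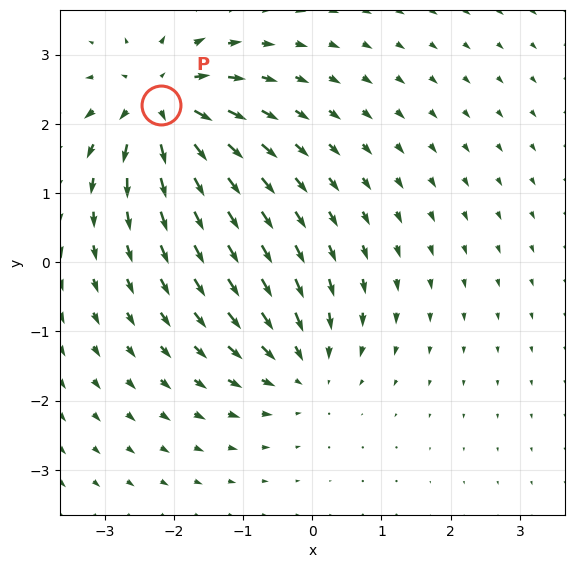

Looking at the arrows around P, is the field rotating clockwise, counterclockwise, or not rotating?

Near P at (-2.2, 2.3) the arrows show no circulation. The curl there is ≈0.

not rotating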